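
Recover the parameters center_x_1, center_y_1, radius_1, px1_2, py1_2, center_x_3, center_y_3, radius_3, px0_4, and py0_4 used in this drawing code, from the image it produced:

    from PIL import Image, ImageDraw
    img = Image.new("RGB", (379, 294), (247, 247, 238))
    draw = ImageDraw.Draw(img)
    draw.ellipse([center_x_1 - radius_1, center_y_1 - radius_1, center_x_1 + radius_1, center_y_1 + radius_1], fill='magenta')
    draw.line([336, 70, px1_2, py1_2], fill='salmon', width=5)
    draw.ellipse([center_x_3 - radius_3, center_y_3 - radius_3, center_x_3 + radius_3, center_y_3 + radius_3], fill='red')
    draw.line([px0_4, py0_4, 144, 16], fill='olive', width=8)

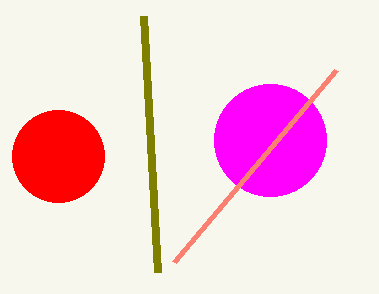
center_x_1 = 270, center_y_1 = 140, radius_1 = 56, px1_2 = 174, py1_2 = 262, center_x_3 = 58, center_y_3 = 156, radius_3 = 46, px0_4 = 158, py0_4 = 272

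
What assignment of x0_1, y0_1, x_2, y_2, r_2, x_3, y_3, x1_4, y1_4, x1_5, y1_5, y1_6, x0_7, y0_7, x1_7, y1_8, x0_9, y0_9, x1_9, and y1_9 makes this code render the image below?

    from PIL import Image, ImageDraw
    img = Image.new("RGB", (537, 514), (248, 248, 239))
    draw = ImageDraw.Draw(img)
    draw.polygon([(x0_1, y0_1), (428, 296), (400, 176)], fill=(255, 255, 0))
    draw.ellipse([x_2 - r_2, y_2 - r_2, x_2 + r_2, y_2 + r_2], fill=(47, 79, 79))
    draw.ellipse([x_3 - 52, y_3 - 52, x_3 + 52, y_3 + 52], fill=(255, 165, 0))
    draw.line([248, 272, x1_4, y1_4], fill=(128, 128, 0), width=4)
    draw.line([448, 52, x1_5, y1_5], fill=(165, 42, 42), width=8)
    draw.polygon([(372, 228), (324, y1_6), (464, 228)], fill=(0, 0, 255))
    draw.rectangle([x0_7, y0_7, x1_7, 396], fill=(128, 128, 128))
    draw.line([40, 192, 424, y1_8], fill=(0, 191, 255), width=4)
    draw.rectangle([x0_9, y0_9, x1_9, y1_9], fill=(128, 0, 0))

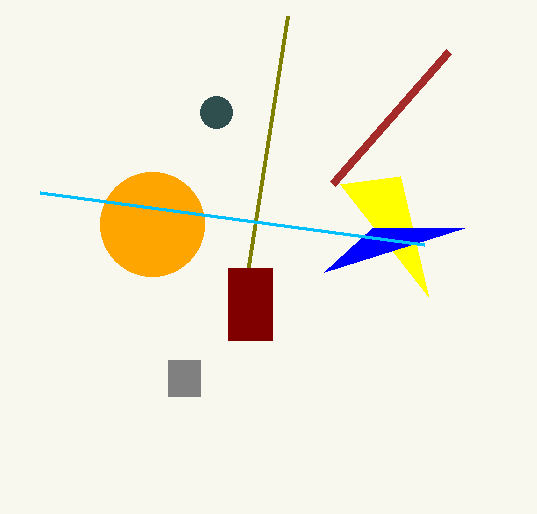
x0_1 = 340, y0_1 = 184, x_2 = 216, y_2 = 112, r_2 = 16, x_3 = 152, y_3 = 224, x1_4 = 288, y1_4 = 16, x1_5 = 332, y1_5 = 184, y1_6 = 272, x0_7 = 168, y0_7 = 360, x1_7 = 200, y1_8 = 244, x0_9 = 228, y0_9 = 268, x1_9 = 272, y1_9 = 340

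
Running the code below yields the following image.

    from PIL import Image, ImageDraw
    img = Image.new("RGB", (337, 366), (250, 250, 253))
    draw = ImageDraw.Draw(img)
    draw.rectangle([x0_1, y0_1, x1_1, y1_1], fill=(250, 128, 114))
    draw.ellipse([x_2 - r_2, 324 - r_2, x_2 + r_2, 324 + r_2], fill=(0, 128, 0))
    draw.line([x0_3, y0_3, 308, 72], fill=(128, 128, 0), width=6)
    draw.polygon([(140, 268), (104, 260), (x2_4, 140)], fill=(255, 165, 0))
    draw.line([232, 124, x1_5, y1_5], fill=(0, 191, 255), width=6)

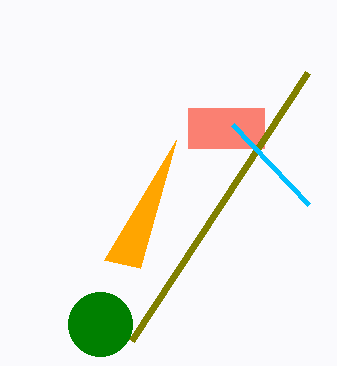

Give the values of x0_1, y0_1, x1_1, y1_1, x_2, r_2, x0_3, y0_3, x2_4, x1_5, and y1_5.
x0_1 = 188, y0_1 = 108, x1_1 = 264, y1_1 = 148, x_2 = 100, r_2 = 32, x0_3 = 132, y0_3 = 340, x2_4 = 176, x1_5 = 308, y1_5 = 204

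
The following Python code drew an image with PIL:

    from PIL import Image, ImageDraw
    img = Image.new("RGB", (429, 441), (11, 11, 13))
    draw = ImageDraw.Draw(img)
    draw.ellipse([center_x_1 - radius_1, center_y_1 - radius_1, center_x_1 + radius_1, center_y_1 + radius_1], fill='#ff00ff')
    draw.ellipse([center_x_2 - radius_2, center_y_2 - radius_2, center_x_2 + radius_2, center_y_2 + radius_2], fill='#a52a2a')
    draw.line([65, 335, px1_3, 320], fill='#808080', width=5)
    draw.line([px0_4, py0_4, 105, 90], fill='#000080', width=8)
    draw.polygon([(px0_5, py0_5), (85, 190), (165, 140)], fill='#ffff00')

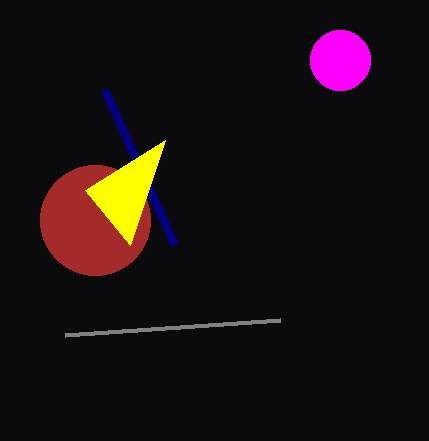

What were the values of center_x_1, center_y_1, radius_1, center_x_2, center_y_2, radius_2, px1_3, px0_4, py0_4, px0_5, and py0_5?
center_x_1 = 340, center_y_1 = 60, radius_1 = 30, center_x_2 = 95, center_y_2 = 220, radius_2 = 55, px1_3 = 280, px0_4 = 175, py0_4 = 245, px0_5 = 130, py0_5 = 245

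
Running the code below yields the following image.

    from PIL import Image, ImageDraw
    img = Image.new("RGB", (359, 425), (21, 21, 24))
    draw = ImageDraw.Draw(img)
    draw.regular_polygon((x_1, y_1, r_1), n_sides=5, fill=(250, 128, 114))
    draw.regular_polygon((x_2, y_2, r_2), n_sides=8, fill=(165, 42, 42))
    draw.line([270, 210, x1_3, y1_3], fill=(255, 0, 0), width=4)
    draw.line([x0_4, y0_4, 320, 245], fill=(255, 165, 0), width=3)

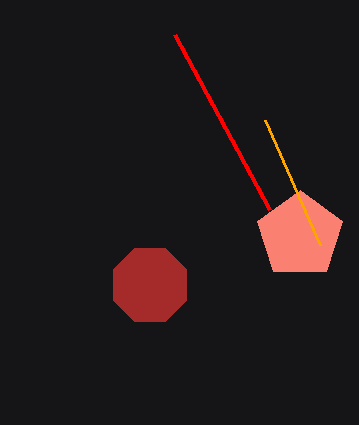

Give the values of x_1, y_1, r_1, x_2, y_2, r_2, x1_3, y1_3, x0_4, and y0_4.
x_1 = 300, y_1 = 235, r_1 = 45, x_2 = 150, y_2 = 285, r_2 = 40, x1_3 = 175, y1_3 = 35, x0_4 = 265, y0_4 = 120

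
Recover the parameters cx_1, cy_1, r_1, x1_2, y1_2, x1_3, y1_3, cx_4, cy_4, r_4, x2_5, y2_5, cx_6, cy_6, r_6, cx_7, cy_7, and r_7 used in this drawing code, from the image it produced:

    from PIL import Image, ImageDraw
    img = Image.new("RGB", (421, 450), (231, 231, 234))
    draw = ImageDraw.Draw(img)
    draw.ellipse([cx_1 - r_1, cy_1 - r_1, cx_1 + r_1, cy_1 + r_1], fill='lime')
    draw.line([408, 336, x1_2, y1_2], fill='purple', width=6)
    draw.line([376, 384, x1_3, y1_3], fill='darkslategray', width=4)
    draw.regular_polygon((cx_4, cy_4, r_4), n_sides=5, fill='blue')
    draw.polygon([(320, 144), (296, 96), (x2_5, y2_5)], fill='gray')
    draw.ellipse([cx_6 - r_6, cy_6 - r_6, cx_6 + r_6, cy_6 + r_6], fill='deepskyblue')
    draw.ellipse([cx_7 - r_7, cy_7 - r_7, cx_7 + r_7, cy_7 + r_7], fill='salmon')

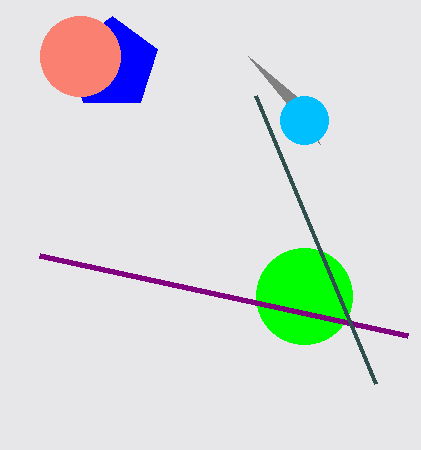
cx_1 = 304, cy_1 = 296, r_1 = 48, x1_2 = 40, y1_2 = 256, x1_3 = 256, y1_3 = 96, cx_4 = 112, cy_4 = 64, r_4 = 48, x2_5 = 248, y2_5 = 56, cx_6 = 304, cy_6 = 120, r_6 = 24, cx_7 = 80, cy_7 = 56, r_7 = 40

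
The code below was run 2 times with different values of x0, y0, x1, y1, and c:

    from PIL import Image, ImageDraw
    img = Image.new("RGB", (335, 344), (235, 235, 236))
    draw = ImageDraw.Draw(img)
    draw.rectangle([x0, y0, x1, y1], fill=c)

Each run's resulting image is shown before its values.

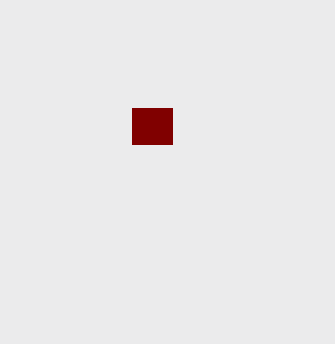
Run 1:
x0 = 132; y0 = 108; x1 = 172; y1 = 144; c = 'maroon'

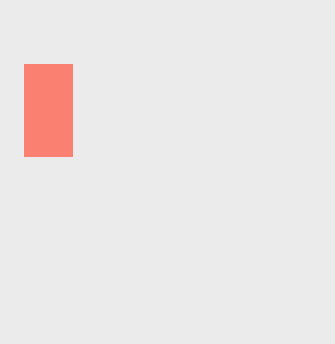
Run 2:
x0 = 24, y0 = 64, x1 = 72, y1 = 156, c = 'salmon'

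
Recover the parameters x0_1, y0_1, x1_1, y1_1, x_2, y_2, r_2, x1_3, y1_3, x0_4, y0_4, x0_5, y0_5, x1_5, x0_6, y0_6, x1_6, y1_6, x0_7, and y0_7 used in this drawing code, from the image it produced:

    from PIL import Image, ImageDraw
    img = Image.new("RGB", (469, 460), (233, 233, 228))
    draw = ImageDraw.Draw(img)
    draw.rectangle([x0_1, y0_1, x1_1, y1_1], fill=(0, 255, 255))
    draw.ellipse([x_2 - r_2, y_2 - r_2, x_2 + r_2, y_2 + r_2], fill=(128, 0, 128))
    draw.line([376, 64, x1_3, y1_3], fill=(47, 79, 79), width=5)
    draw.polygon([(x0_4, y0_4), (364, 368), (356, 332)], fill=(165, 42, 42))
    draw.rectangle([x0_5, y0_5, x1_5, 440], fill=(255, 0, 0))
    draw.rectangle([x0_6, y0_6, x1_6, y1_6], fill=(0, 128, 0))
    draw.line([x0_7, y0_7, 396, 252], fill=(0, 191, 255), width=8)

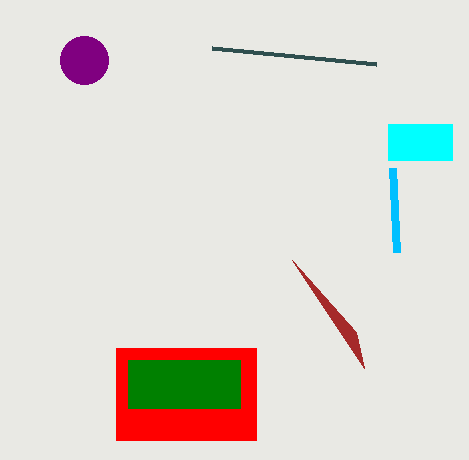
x0_1 = 388
y0_1 = 124
x1_1 = 452
y1_1 = 160
x_2 = 84
y_2 = 60
r_2 = 24
x1_3 = 212
y1_3 = 48
x0_4 = 292
y0_4 = 260
x0_5 = 116
y0_5 = 348
x1_5 = 256
x0_6 = 128
y0_6 = 360
x1_6 = 240
y1_6 = 408
x0_7 = 392
y0_7 = 168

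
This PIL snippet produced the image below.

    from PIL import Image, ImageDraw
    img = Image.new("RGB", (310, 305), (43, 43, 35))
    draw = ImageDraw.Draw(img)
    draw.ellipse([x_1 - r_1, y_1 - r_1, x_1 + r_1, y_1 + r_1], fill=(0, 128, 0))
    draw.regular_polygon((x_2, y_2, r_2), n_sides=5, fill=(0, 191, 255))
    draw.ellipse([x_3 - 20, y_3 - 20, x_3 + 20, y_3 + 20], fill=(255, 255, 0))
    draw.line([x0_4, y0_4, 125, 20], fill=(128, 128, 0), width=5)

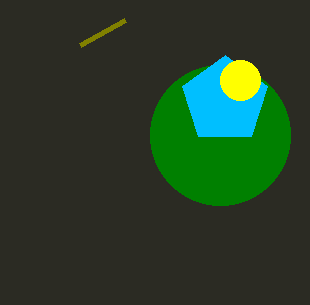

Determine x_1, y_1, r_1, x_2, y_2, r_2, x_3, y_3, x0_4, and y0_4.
x_1 = 220
y_1 = 135
r_1 = 70
x_2 = 225
y_2 = 100
r_2 = 45
x_3 = 240
y_3 = 80
x0_4 = 80
y0_4 = 45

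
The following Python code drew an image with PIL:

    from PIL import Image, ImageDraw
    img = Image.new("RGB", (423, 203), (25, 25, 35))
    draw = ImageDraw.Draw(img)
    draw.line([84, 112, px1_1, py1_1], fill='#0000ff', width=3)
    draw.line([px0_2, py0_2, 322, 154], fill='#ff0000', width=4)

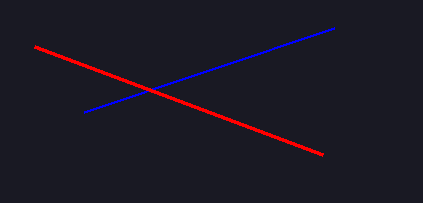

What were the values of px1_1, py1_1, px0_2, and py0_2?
px1_1 = 334; py1_1 = 28; px0_2 = 34; py0_2 = 46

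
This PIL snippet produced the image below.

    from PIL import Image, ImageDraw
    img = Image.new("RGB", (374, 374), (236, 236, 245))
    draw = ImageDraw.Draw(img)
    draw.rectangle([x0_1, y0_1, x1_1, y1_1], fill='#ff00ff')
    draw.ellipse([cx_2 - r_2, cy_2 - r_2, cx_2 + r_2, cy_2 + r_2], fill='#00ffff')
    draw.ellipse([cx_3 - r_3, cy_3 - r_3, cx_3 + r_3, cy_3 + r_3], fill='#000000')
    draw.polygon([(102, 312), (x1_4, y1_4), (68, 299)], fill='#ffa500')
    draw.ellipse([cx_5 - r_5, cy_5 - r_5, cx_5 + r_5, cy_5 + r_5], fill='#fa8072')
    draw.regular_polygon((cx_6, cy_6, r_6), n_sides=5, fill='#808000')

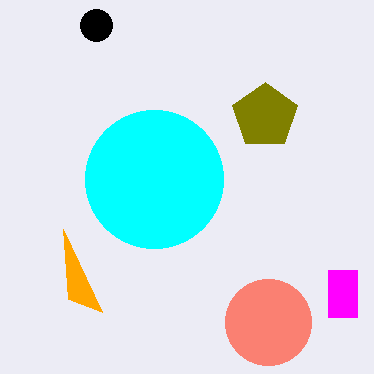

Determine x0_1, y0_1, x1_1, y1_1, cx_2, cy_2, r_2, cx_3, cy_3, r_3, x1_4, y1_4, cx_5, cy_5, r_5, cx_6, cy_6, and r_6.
x0_1 = 328; y0_1 = 270; x1_1 = 357; y1_1 = 317; cx_2 = 154; cy_2 = 179; r_2 = 69; cx_3 = 96; cy_3 = 25; r_3 = 16; x1_4 = 63; y1_4 = 229; cx_5 = 268; cy_5 = 322; r_5 = 43; cx_6 = 265; cy_6 = 116; r_6 = 34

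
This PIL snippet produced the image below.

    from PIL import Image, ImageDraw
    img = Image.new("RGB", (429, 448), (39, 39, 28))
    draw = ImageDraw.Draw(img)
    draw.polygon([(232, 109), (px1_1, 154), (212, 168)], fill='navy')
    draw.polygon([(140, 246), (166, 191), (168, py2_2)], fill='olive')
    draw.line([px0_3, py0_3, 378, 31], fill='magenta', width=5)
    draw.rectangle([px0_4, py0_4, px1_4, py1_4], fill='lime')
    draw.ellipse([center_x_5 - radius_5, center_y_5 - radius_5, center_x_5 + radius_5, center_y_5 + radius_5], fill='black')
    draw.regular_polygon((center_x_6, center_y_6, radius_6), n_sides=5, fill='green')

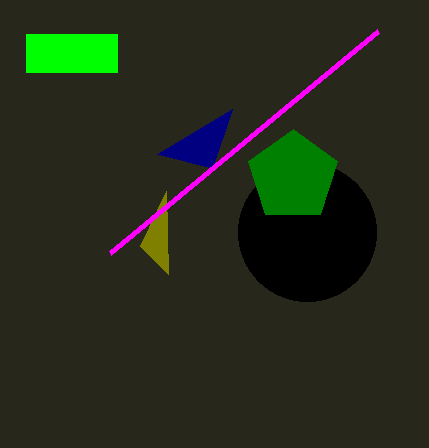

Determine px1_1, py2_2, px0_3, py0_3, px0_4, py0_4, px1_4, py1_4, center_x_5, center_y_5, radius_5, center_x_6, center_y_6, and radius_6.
px1_1 = 157
py2_2 = 274
px0_3 = 110
py0_3 = 253
px0_4 = 26
py0_4 = 34
px1_4 = 117
py1_4 = 72
center_x_5 = 307
center_y_5 = 232
radius_5 = 69
center_x_6 = 293
center_y_6 = 176
radius_6 = 47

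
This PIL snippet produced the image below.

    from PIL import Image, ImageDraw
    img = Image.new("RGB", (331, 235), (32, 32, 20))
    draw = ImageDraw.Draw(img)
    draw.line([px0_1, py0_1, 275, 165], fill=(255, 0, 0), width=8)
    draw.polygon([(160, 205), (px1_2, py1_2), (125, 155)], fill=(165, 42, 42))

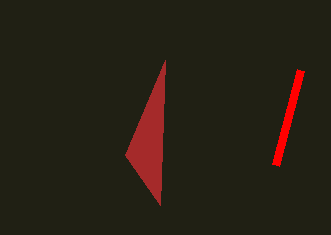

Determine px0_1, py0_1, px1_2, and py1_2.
px0_1 = 300
py0_1 = 70
px1_2 = 165
py1_2 = 60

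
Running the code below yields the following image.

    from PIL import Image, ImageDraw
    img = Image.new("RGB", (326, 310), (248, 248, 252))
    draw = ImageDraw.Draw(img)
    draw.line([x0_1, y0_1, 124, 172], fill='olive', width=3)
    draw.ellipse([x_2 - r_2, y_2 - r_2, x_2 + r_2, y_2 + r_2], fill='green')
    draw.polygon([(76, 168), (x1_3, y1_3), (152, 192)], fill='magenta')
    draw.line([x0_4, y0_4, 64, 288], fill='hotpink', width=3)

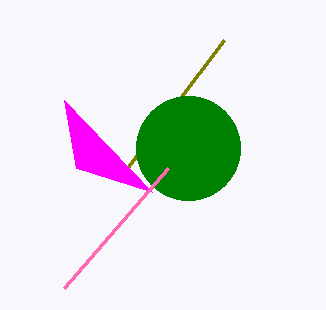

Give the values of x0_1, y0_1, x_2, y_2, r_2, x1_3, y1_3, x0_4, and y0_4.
x0_1 = 224, y0_1 = 40, x_2 = 188, y_2 = 148, r_2 = 52, x1_3 = 64, y1_3 = 100, x0_4 = 168, y0_4 = 168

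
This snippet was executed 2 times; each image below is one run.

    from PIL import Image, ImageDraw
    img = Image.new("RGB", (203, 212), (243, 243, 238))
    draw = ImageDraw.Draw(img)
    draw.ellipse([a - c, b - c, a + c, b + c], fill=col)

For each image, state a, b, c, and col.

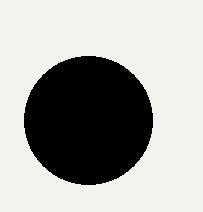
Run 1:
a = 88; b = 120; c = 64; col = 'black'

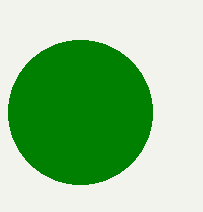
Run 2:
a = 80
b = 112
c = 72
col = 'green'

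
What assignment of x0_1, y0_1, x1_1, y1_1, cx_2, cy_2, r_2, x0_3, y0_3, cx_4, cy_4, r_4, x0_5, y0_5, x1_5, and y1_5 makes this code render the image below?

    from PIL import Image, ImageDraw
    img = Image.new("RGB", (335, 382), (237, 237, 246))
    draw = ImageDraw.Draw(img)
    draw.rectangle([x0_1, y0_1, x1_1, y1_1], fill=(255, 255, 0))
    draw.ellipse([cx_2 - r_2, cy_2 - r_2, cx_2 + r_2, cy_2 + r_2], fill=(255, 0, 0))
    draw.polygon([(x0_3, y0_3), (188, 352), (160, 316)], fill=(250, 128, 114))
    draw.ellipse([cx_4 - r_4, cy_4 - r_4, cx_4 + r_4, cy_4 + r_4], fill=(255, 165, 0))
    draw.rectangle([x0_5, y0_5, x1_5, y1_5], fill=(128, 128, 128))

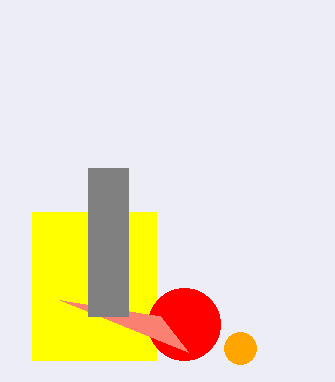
x0_1 = 32, y0_1 = 212, x1_1 = 156, y1_1 = 360, cx_2 = 184, cy_2 = 324, r_2 = 36, x0_3 = 60, y0_3 = 300, cx_4 = 240, cy_4 = 348, r_4 = 16, x0_5 = 88, y0_5 = 168, x1_5 = 128, y1_5 = 316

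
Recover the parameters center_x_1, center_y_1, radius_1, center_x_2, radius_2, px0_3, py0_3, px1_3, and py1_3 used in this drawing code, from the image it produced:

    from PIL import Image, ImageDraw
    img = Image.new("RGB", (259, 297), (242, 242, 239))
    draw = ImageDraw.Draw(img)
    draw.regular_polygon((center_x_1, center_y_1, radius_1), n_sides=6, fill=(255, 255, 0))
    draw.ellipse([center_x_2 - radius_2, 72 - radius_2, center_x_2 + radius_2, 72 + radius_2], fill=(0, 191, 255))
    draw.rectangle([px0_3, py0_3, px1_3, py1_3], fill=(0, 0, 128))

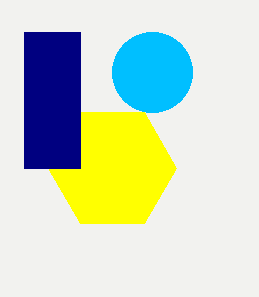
center_x_1 = 112
center_y_1 = 168
radius_1 = 64
center_x_2 = 152
radius_2 = 40
px0_3 = 24
py0_3 = 32
px1_3 = 80
py1_3 = 168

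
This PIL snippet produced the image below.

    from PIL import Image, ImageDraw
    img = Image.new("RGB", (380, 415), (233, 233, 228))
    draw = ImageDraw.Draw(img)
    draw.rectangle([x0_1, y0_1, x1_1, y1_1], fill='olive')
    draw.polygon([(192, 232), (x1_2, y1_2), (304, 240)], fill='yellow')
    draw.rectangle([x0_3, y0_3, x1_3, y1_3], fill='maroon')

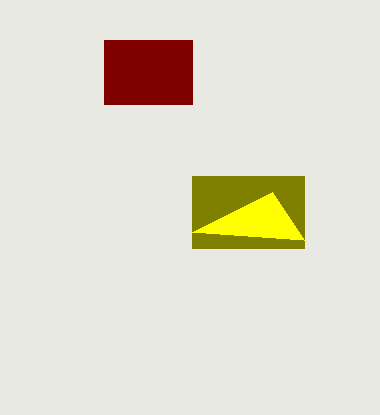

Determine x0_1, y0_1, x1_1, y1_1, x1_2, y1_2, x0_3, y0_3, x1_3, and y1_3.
x0_1 = 192
y0_1 = 176
x1_1 = 304
y1_1 = 248
x1_2 = 272
y1_2 = 192
x0_3 = 104
y0_3 = 40
x1_3 = 192
y1_3 = 104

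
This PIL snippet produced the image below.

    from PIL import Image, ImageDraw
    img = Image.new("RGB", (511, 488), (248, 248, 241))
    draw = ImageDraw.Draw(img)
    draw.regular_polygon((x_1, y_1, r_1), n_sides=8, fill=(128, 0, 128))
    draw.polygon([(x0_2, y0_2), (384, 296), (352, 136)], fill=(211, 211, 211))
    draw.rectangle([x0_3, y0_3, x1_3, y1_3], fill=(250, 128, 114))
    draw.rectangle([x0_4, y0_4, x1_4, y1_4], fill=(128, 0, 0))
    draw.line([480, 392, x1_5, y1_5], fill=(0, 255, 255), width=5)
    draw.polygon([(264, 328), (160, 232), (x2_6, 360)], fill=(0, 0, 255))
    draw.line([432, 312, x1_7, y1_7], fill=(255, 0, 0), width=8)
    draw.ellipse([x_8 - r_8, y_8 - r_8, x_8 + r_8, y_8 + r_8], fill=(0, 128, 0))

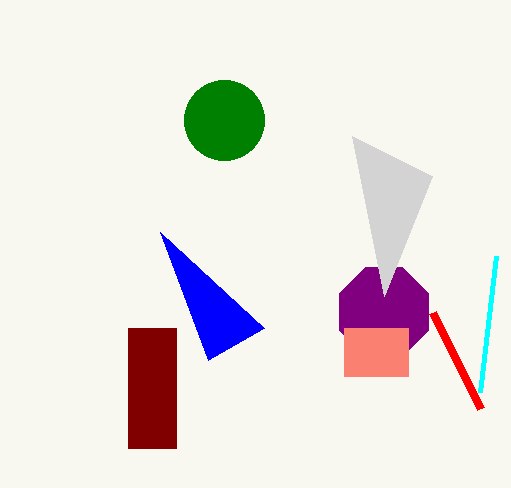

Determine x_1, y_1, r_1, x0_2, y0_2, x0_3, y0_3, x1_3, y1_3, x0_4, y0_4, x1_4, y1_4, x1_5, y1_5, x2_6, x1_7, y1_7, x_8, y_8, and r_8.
x_1 = 384, y_1 = 312, r_1 = 48, x0_2 = 432, y0_2 = 176, x0_3 = 344, y0_3 = 328, x1_3 = 408, y1_3 = 376, x0_4 = 128, y0_4 = 328, x1_4 = 176, y1_4 = 448, x1_5 = 496, y1_5 = 256, x2_6 = 208, x1_7 = 480, y1_7 = 408, x_8 = 224, y_8 = 120, r_8 = 40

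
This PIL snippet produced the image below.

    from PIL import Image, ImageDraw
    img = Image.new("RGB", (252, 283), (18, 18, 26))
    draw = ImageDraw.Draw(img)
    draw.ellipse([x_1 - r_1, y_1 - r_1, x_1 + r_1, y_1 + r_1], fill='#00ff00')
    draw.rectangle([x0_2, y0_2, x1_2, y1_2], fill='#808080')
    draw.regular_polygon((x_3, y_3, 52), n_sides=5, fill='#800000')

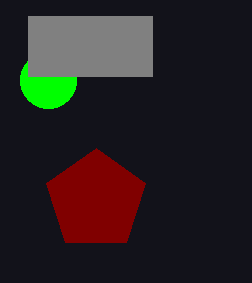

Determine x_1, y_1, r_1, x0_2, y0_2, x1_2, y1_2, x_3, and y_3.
x_1 = 48, y_1 = 80, r_1 = 28, x0_2 = 28, y0_2 = 16, x1_2 = 152, y1_2 = 76, x_3 = 96, y_3 = 200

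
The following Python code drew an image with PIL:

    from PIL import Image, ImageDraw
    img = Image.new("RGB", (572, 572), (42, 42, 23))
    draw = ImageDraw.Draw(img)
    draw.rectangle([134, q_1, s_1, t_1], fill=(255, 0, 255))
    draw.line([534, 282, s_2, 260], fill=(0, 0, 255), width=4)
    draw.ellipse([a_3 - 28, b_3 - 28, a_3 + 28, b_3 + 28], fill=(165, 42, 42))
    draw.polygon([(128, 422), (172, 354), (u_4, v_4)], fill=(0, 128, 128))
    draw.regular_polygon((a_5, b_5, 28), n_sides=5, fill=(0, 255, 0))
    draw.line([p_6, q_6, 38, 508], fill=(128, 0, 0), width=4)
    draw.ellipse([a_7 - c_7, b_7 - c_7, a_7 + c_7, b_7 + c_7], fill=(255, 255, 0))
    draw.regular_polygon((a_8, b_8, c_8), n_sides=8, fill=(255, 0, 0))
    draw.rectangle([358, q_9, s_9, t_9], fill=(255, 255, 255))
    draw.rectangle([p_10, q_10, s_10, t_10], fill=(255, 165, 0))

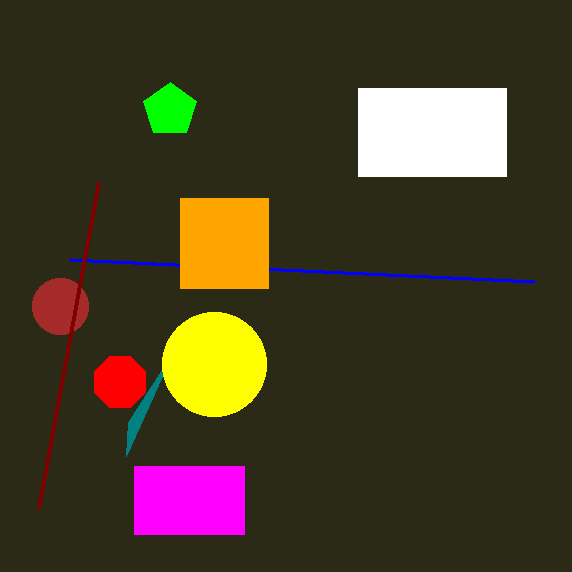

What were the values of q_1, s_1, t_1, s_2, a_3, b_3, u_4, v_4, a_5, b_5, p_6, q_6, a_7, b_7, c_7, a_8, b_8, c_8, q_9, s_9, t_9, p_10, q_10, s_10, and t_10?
q_1 = 466
s_1 = 244
t_1 = 534
s_2 = 70
a_3 = 60
b_3 = 306
u_4 = 126
v_4 = 456
a_5 = 170
b_5 = 110
p_6 = 98
q_6 = 182
a_7 = 214
b_7 = 364
c_7 = 52
a_8 = 120
b_8 = 382
c_8 = 28
q_9 = 88
s_9 = 506
t_9 = 176
p_10 = 180
q_10 = 198
s_10 = 268
t_10 = 288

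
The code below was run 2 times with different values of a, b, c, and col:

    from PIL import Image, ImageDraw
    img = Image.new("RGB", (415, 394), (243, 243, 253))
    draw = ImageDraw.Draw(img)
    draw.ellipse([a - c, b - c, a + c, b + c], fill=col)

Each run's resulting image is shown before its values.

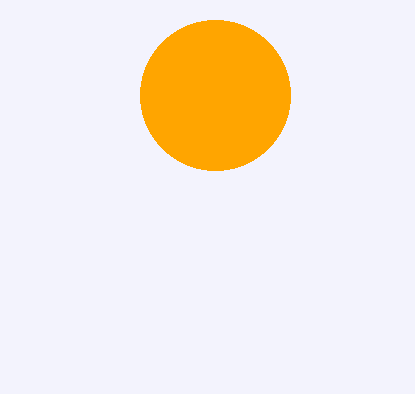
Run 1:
a = 215
b = 95
c = 75
col = 'orange'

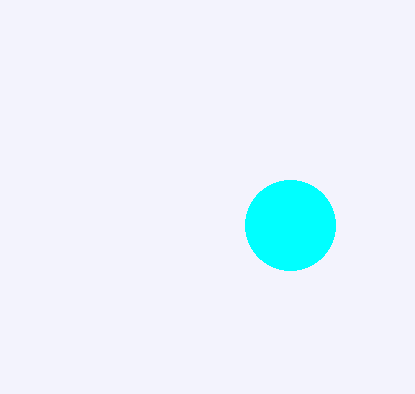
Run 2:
a = 290, b = 225, c = 45, col = 'cyan'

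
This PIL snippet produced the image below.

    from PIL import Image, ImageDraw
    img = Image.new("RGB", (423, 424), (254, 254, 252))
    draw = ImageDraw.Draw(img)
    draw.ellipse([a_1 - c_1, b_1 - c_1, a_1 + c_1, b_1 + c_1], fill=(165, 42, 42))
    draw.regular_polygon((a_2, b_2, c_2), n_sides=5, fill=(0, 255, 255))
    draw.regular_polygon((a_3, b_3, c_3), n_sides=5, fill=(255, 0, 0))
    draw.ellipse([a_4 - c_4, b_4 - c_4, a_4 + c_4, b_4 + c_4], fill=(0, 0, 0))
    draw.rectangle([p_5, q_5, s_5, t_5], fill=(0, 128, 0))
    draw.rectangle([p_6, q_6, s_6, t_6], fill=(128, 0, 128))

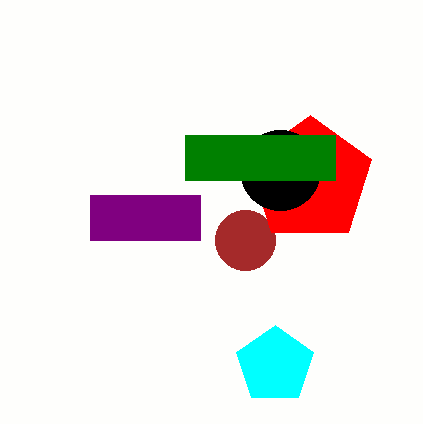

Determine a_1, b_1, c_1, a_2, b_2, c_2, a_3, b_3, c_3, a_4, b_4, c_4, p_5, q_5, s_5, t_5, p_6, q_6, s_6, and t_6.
a_1 = 245, b_1 = 240, c_1 = 30, a_2 = 275, b_2 = 365, c_2 = 40, a_3 = 310, b_3 = 180, c_3 = 65, a_4 = 280, b_4 = 170, c_4 = 40, p_5 = 185, q_5 = 135, s_5 = 335, t_5 = 180, p_6 = 90, q_6 = 195, s_6 = 200, t_6 = 240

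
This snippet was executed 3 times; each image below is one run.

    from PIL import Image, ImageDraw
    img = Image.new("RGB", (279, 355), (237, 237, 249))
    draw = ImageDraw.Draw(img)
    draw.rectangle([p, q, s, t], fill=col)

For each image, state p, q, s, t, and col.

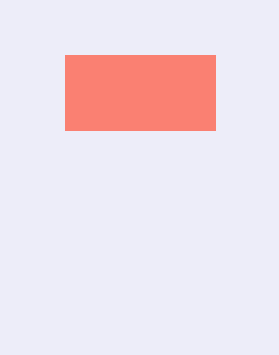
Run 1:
p = 65, q = 55, s = 215, t = 130, col = 'salmon'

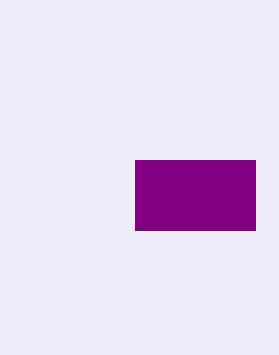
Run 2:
p = 135, q = 160, s = 255, t = 230, col = 'purple'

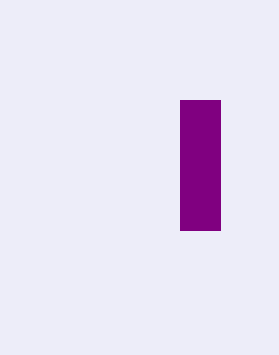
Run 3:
p = 180
q = 100
s = 220
t = 230
col = 'purple'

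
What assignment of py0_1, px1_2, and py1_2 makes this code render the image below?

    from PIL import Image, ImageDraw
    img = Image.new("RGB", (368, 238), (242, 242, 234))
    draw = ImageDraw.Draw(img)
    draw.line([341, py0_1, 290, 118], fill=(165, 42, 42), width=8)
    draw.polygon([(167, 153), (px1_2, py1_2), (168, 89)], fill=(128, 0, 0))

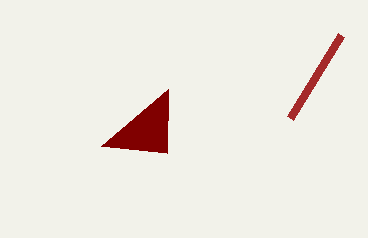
py0_1 = 35
px1_2 = 101
py1_2 = 146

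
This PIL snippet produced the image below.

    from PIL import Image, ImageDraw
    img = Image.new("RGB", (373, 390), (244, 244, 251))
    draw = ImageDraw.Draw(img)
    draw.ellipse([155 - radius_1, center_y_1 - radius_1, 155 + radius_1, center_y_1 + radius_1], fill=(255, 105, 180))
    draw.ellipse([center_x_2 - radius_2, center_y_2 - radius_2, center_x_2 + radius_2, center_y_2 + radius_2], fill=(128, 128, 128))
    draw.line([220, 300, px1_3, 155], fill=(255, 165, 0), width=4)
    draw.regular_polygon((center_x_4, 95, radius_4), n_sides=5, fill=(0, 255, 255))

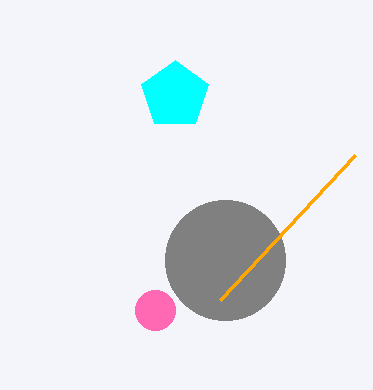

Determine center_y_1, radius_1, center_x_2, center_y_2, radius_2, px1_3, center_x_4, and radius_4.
center_y_1 = 310; radius_1 = 20; center_x_2 = 225; center_y_2 = 260; radius_2 = 60; px1_3 = 355; center_x_4 = 175; radius_4 = 35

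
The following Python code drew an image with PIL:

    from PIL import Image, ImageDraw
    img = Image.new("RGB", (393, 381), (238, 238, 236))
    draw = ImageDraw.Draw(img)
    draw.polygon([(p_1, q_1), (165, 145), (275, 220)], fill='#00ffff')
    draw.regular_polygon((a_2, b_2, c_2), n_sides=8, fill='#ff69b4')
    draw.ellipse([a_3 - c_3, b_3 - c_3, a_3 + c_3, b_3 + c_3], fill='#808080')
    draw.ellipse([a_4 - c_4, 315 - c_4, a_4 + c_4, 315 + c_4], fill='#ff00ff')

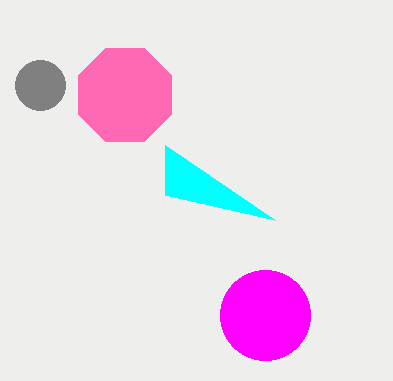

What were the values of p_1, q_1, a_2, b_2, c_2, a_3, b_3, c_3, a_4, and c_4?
p_1 = 165
q_1 = 195
a_2 = 125
b_2 = 95
c_2 = 50
a_3 = 40
b_3 = 85
c_3 = 25
a_4 = 265
c_4 = 45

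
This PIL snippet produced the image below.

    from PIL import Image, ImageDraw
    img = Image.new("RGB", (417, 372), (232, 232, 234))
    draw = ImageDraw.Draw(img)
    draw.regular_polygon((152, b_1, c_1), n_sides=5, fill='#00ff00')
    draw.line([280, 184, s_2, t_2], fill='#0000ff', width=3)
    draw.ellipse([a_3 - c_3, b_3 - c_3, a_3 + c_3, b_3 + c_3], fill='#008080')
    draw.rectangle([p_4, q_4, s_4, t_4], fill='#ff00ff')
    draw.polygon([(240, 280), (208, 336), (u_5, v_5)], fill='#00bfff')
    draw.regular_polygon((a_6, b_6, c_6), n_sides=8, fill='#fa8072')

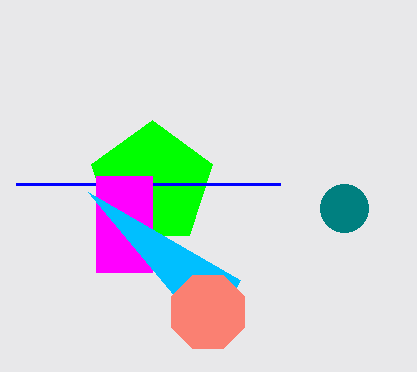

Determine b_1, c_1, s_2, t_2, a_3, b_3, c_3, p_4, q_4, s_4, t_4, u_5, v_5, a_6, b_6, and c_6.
b_1 = 184, c_1 = 64, s_2 = 16, t_2 = 184, a_3 = 344, b_3 = 208, c_3 = 24, p_4 = 96, q_4 = 176, s_4 = 152, t_4 = 272, u_5 = 88, v_5 = 192, a_6 = 208, b_6 = 312, c_6 = 40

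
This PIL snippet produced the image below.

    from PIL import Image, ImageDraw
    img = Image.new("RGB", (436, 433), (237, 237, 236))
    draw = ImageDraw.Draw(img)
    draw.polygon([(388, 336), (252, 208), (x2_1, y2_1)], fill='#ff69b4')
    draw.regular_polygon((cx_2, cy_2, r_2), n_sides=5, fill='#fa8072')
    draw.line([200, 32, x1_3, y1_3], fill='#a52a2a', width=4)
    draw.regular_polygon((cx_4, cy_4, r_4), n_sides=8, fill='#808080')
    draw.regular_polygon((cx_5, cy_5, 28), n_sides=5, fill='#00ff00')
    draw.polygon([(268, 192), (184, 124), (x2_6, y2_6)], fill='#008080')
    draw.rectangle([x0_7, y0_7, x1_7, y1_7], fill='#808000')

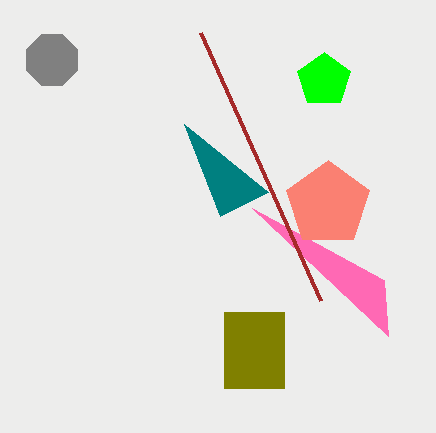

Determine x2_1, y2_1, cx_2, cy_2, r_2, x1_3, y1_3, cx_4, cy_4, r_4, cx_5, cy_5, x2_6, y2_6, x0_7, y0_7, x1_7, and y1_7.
x2_1 = 384, y2_1 = 280, cx_2 = 328, cy_2 = 204, r_2 = 44, x1_3 = 320, y1_3 = 300, cx_4 = 52, cy_4 = 60, r_4 = 28, cx_5 = 324, cy_5 = 80, x2_6 = 220, y2_6 = 216, x0_7 = 224, y0_7 = 312, x1_7 = 284, y1_7 = 388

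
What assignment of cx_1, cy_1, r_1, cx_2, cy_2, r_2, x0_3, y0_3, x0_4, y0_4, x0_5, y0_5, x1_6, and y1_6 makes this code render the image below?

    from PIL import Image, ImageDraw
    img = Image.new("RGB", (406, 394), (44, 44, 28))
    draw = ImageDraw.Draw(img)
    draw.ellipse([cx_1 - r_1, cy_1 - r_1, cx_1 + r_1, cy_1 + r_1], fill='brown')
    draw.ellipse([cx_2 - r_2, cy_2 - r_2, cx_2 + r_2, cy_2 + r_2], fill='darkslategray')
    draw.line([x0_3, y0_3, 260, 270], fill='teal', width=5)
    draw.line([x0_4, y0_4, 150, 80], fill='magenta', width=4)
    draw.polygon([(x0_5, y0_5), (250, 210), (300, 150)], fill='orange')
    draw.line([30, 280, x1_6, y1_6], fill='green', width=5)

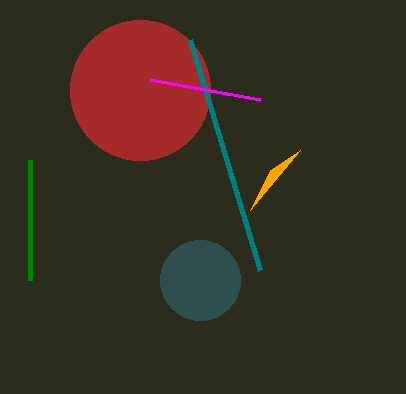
cx_1 = 140, cy_1 = 90, r_1 = 70, cx_2 = 200, cy_2 = 280, r_2 = 40, x0_3 = 190, y0_3 = 40, x0_4 = 260, y0_4 = 100, x0_5 = 270, y0_5 = 170, x1_6 = 30, y1_6 = 160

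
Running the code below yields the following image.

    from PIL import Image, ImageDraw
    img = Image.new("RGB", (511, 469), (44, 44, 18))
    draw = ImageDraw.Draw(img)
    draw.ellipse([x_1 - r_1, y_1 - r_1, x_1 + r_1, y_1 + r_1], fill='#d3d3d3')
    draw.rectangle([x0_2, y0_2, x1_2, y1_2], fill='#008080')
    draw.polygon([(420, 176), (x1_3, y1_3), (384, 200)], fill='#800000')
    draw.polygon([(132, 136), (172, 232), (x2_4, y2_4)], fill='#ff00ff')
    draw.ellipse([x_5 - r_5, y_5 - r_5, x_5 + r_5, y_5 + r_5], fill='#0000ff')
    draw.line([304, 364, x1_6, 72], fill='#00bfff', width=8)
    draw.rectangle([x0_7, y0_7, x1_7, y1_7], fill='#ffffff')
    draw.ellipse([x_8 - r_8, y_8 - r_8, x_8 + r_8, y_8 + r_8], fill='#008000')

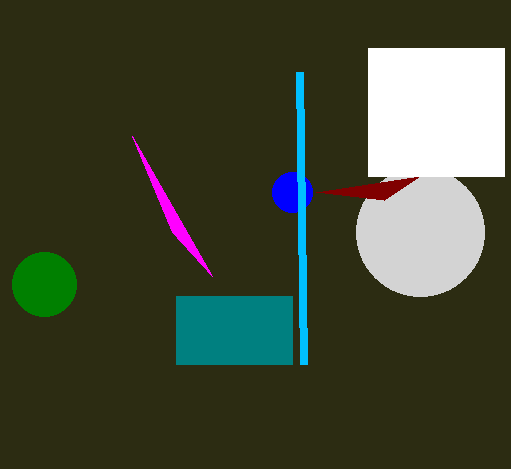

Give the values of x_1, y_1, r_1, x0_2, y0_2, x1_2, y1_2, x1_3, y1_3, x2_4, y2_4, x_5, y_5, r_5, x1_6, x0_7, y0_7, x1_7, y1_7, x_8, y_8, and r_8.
x_1 = 420; y_1 = 232; r_1 = 64; x0_2 = 176; y0_2 = 296; x1_2 = 292; y1_2 = 364; x1_3 = 316; y1_3 = 192; x2_4 = 212; y2_4 = 276; x_5 = 292; y_5 = 192; r_5 = 20; x1_6 = 300; x0_7 = 368; y0_7 = 48; x1_7 = 504; y1_7 = 176; x_8 = 44; y_8 = 284; r_8 = 32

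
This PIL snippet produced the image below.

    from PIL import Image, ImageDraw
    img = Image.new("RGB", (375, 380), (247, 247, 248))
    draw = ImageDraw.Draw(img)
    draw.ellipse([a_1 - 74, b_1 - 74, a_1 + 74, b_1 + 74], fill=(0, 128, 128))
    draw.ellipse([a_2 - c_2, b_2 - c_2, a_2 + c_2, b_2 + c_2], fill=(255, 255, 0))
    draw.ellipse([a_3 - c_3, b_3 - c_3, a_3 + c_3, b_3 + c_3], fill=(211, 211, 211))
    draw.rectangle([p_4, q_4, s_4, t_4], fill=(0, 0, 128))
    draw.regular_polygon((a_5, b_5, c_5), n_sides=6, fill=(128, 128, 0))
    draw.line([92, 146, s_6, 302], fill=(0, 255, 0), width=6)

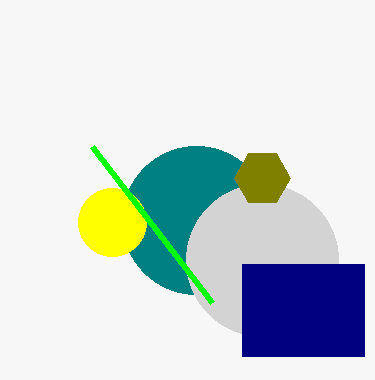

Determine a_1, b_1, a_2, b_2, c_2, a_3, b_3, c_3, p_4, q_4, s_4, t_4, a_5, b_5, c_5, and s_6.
a_1 = 196
b_1 = 220
a_2 = 112
b_2 = 222
c_2 = 34
a_3 = 262
b_3 = 260
c_3 = 76
p_4 = 242
q_4 = 264
s_4 = 364
t_4 = 356
a_5 = 262
b_5 = 178
c_5 = 28
s_6 = 212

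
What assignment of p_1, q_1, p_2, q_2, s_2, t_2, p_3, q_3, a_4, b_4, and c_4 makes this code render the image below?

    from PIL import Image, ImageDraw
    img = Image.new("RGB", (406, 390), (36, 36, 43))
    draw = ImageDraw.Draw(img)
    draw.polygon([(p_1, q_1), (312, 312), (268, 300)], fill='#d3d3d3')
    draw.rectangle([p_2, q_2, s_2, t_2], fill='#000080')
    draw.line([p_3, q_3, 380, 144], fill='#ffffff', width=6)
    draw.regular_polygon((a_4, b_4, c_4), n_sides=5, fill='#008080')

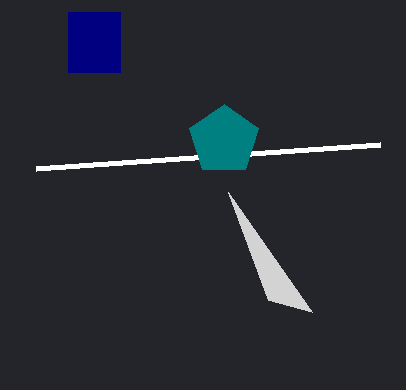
p_1 = 228; q_1 = 192; p_2 = 68; q_2 = 12; s_2 = 120; t_2 = 72; p_3 = 36; q_3 = 168; a_4 = 224; b_4 = 140; c_4 = 36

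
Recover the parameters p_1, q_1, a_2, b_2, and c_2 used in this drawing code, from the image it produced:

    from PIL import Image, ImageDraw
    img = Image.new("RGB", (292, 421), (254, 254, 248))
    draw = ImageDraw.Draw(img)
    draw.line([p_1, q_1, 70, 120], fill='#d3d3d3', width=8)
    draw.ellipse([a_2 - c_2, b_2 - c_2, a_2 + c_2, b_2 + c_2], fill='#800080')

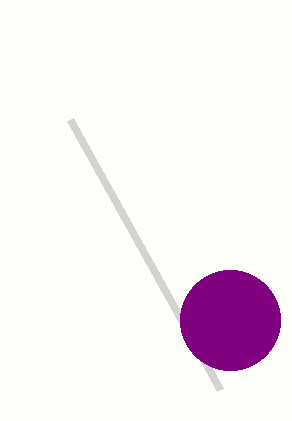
p_1 = 220
q_1 = 390
a_2 = 230
b_2 = 320
c_2 = 50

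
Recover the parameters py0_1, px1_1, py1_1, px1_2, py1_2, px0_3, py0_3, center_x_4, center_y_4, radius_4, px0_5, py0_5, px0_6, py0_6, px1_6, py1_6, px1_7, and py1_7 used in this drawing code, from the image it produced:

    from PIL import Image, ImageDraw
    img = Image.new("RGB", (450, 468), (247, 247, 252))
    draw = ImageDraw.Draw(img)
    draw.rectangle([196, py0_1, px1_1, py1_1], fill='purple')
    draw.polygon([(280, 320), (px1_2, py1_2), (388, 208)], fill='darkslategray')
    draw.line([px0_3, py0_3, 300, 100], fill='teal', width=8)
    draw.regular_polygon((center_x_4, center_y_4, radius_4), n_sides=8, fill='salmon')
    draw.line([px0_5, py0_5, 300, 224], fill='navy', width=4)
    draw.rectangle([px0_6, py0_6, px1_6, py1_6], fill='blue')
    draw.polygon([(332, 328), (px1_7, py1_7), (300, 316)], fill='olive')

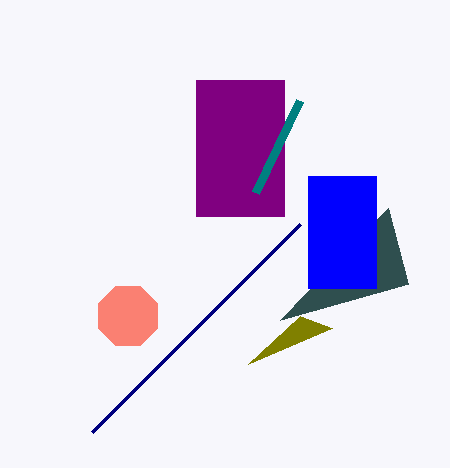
py0_1 = 80, px1_1 = 284, py1_1 = 216, px1_2 = 408, py1_2 = 284, px0_3 = 256, py0_3 = 192, center_x_4 = 128, center_y_4 = 316, radius_4 = 32, px0_5 = 92, py0_5 = 432, px0_6 = 308, py0_6 = 176, px1_6 = 376, py1_6 = 288, px1_7 = 248, py1_7 = 364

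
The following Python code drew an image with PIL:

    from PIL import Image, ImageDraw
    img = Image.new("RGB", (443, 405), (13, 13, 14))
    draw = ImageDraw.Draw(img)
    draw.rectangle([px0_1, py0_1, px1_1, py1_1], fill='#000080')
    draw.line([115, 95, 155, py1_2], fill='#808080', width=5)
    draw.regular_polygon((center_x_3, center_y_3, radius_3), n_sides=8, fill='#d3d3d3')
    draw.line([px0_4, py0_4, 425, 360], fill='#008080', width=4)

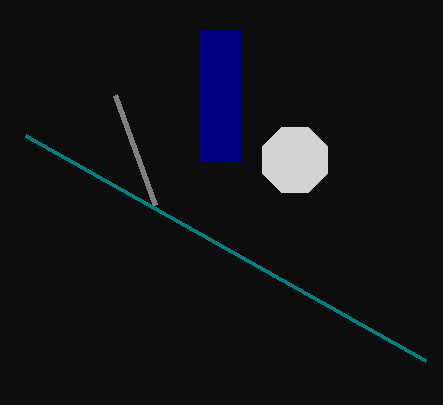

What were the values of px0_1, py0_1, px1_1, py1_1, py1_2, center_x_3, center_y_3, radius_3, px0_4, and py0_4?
px0_1 = 200, py0_1 = 30, px1_1 = 240, py1_1 = 160, py1_2 = 205, center_x_3 = 295, center_y_3 = 160, radius_3 = 35, px0_4 = 25, py0_4 = 135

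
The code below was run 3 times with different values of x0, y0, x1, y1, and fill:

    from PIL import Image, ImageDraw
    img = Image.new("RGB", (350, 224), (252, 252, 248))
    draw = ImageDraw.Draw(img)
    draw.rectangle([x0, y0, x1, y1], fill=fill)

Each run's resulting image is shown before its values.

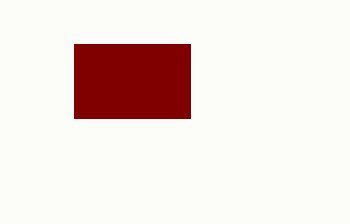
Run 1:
x0 = 74, y0 = 44, x1 = 190, y1 = 118, fill = 'maroon'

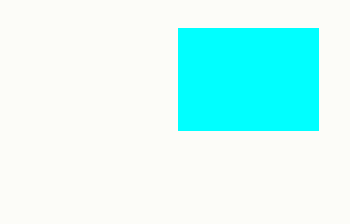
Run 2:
x0 = 178; y0 = 28; x1 = 318; y1 = 130; fill = 'cyan'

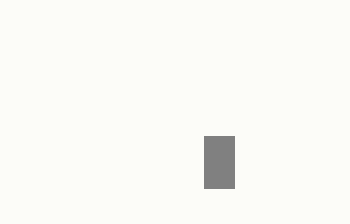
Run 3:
x0 = 204; y0 = 136; x1 = 234; y1 = 188; fill = 'gray'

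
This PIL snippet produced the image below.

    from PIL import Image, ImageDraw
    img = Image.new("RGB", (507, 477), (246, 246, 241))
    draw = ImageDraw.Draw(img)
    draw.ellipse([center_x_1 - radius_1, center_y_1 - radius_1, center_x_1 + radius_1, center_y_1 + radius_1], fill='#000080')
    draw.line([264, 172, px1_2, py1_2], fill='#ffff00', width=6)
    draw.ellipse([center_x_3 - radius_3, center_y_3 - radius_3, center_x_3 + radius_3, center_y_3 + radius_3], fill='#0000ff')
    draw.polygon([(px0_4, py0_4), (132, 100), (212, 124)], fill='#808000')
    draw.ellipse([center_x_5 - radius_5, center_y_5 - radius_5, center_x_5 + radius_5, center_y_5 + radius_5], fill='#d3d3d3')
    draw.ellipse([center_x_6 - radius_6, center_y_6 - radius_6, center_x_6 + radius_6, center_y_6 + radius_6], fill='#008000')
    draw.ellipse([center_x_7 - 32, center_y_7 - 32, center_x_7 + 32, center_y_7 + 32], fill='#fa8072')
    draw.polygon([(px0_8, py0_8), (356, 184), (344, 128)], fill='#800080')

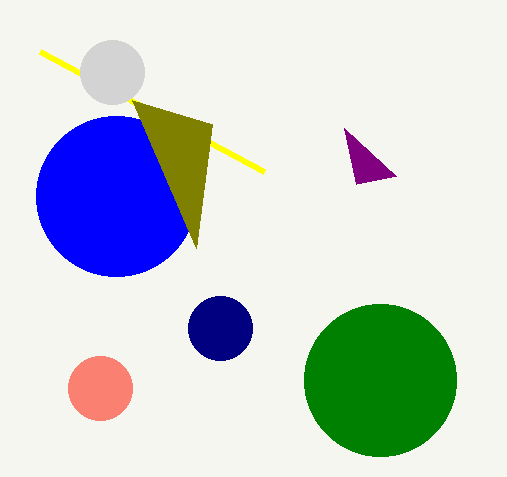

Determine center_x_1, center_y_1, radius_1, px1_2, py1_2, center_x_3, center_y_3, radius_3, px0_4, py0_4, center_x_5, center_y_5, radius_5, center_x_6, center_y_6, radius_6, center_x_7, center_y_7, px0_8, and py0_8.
center_x_1 = 220, center_y_1 = 328, radius_1 = 32, px1_2 = 40, py1_2 = 52, center_x_3 = 116, center_y_3 = 196, radius_3 = 80, px0_4 = 196, py0_4 = 248, center_x_5 = 112, center_y_5 = 72, radius_5 = 32, center_x_6 = 380, center_y_6 = 380, radius_6 = 76, center_x_7 = 100, center_y_7 = 388, px0_8 = 396, py0_8 = 176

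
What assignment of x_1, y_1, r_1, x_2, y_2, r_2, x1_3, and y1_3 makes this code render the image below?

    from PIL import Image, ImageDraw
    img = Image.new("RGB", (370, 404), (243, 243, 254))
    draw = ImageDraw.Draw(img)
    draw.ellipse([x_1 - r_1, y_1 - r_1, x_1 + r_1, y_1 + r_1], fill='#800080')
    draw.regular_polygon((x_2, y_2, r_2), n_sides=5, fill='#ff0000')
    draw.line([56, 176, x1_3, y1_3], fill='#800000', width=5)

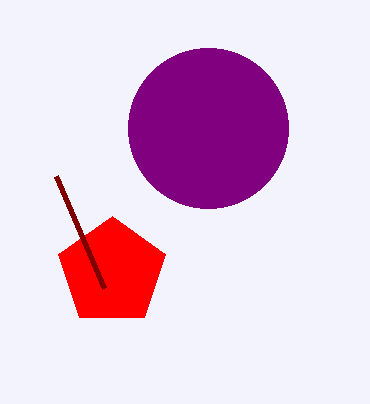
x_1 = 208; y_1 = 128; r_1 = 80; x_2 = 112; y_2 = 272; r_2 = 56; x1_3 = 104; y1_3 = 288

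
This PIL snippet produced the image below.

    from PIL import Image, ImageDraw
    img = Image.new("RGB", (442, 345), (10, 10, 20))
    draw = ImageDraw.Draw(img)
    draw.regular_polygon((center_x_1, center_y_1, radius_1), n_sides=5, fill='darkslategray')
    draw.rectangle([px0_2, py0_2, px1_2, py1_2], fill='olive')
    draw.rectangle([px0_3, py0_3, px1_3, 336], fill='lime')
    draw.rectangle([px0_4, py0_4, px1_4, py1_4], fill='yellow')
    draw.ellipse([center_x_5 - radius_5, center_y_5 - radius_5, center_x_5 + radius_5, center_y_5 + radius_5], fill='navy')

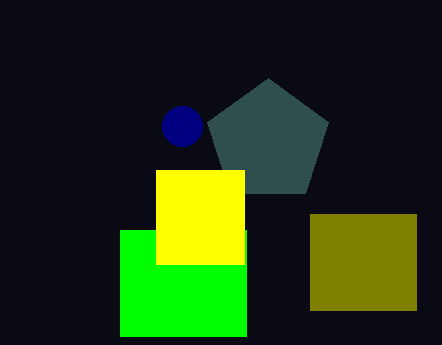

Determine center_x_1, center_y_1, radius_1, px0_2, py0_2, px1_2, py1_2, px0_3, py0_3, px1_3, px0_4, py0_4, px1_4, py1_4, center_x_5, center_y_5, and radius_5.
center_x_1 = 268
center_y_1 = 142
radius_1 = 64
px0_2 = 310
py0_2 = 214
px1_2 = 416
py1_2 = 310
px0_3 = 120
py0_3 = 230
px1_3 = 246
px0_4 = 156
py0_4 = 170
px1_4 = 244
py1_4 = 264
center_x_5 = 182
center_y_5 = 126
radius_5 = 20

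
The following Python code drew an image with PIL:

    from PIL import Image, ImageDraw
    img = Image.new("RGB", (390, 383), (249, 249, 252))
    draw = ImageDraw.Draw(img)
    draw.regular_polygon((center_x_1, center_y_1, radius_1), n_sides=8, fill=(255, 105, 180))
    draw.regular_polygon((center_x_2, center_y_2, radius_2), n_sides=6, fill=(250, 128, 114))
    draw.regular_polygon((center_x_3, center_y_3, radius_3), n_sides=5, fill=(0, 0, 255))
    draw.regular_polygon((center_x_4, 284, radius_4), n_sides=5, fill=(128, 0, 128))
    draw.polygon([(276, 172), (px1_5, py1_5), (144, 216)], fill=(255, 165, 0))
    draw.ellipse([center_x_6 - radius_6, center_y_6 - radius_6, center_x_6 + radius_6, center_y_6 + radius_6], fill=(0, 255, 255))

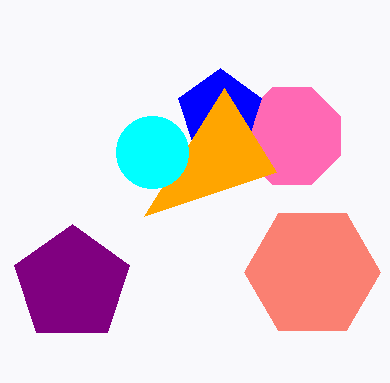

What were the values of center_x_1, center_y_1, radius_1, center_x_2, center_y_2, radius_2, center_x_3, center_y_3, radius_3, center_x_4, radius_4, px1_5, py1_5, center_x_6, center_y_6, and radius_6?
center_x_1 = 292
center_y_1 = 136
radius_1 = 52
center_x_2 = 312
center_y_2 = 272
radius_2 = 68
center_x_3 = 220
center_y_3 = 112
radius_3 = 44
center_x_4 = 72
radius_4 = 60
px1_5 = 224
py1_5 = 88
center_x_6 = 152
center_y_6 = 152
radius_6 = 36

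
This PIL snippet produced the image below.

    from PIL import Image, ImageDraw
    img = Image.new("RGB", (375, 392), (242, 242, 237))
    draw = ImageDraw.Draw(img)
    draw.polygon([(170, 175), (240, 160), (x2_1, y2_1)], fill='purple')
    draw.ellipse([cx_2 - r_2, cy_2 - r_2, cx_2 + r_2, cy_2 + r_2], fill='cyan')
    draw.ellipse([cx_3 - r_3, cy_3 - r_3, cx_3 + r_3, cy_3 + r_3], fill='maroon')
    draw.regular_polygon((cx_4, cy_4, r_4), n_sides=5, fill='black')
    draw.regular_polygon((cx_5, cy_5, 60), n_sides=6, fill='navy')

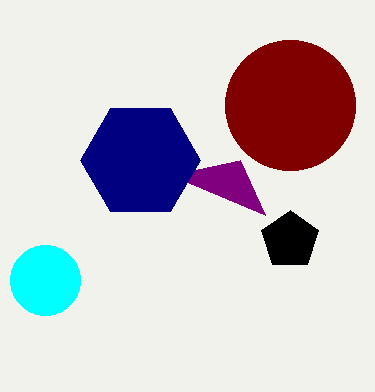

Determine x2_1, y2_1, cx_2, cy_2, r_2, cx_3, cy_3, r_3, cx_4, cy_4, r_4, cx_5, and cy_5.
x2_1 = 265
y2_1 = 215
cx_2 = 45
cy_2 = 280
r_2 = 35
cx_3 = 290
cy_3 = 105
r_3 = 65
cx_4 = 290
cy_4 = 240
r_4 = 30
cx_5 = 140
cy_5 = 160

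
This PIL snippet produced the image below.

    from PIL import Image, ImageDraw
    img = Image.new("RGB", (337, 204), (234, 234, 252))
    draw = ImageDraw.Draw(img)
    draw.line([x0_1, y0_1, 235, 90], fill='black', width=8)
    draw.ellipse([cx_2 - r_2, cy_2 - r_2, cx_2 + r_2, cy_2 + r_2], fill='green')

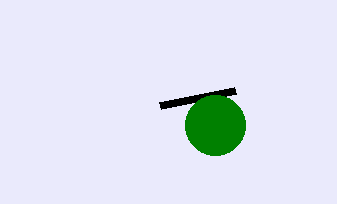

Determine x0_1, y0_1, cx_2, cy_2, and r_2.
x0_1 = 160; y0_1 = 105; cx_2 = 215; cy_2 = 125; r_2 = 30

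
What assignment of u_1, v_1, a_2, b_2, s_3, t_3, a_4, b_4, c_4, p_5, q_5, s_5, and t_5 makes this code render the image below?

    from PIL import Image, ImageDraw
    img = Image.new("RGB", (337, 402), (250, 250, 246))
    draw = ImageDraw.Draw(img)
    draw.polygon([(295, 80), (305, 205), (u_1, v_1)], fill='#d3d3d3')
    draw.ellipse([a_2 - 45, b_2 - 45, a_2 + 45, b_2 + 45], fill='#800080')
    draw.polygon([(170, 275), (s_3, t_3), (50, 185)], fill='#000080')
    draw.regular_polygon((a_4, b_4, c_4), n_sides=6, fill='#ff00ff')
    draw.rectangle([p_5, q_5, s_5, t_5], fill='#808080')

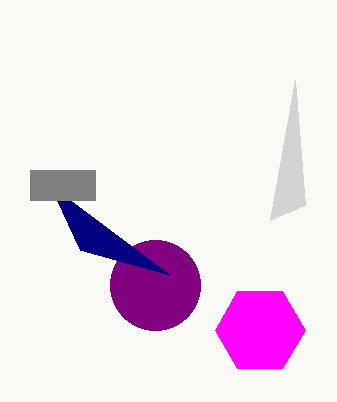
u_1 = 270, v_1 = 220, a_2 = 155, b_2 = 285, s_3 = 80, t_3 = 250, a_4 = 260, b_4 = 330, c_4 = 45, p_5 = 30, q_5 = 170, s_5 = 95, t_5 = 200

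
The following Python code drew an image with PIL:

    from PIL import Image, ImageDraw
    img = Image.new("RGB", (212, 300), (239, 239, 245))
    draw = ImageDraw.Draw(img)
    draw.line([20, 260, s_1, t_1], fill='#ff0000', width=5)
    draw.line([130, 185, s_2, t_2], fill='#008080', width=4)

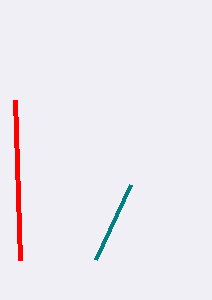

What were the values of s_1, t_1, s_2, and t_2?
s_1 = 15
t_1 = 100
s_2 = 95
t_2 = 260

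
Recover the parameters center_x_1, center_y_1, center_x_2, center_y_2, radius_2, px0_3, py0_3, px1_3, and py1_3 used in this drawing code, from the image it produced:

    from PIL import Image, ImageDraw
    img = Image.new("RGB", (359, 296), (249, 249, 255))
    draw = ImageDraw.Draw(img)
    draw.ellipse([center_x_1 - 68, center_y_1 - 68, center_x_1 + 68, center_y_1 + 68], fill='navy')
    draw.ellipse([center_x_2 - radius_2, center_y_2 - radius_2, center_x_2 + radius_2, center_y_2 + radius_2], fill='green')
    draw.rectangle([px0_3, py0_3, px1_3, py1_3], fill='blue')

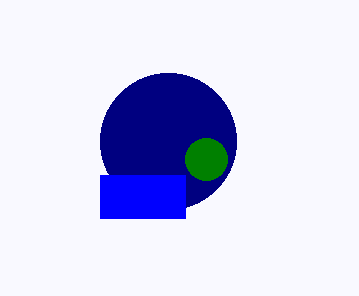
center_x_1 = 168, center_y_1 = 141, center_x_2 = 206, center_y_2 = 159, radius_2 = 21, px0_3 = 100, py0_3 = 175, px1_3 = 185, py1_3 = 218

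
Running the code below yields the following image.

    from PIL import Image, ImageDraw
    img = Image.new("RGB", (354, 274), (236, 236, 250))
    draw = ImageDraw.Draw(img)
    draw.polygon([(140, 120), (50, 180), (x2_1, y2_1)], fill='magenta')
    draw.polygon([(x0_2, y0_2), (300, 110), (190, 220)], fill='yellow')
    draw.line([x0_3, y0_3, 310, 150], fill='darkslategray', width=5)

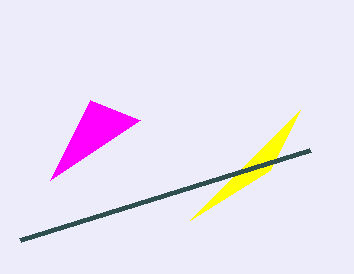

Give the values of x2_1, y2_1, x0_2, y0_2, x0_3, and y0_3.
x2_1 = 90, y2_1 = 100, x0_2 = 270, y0_2 = 170, x0_3 = 20, y0_3 = 240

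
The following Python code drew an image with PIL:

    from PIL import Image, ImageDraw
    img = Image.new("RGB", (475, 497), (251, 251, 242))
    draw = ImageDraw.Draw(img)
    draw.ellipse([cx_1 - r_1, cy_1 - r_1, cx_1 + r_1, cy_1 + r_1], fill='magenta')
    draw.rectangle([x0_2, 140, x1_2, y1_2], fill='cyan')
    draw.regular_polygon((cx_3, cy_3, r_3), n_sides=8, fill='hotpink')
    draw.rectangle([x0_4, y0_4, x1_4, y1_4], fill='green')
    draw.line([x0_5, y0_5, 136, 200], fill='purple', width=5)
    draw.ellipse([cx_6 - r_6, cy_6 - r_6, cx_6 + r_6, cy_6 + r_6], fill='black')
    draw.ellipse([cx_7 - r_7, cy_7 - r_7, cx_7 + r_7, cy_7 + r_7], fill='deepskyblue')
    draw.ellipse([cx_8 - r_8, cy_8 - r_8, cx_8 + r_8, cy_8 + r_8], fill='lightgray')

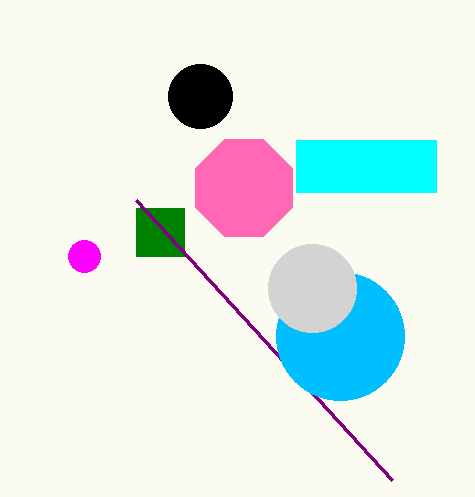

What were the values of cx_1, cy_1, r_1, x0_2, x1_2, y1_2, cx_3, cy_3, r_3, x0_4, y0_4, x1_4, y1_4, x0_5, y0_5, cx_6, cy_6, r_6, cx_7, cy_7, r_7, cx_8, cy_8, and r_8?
cx_1 = 84
cy_1 = 256
r_1 = 16
x0_2 = 296
x1_2 = 436
y1_2 = 192
cx_3 = 244
cy_3 = 188
r_3 = 52
x0_4 = 136
y0_4 = 208
x1_4 = 184
y1_4 = 256
x0_5 = 392
y0_5 = 480
cx_6 = 200
cy_6 = 96
r_6 = 32
cx_7 = 340
cy_7 = 336
r_7 = 64
cx_8 = 312
cy_8 = 288
r_8 = 44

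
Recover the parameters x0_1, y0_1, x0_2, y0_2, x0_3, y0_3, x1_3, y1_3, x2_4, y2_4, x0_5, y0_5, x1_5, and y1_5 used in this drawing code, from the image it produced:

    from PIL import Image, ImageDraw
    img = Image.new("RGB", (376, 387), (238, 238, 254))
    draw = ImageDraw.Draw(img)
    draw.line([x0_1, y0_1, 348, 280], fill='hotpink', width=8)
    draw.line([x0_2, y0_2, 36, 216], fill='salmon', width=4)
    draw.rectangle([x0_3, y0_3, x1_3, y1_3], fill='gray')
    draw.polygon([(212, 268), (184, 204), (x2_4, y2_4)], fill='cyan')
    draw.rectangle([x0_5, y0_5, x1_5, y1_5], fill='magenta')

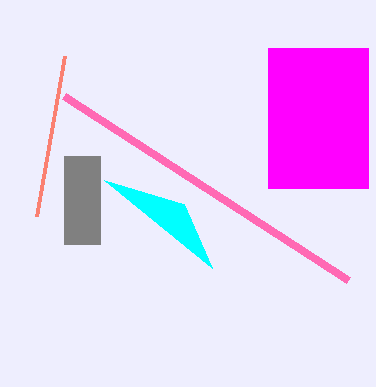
x0_1 = 64
y0_1 = 96
x0_2 = 64
y0_2 = 56
x0_3 = 64
y0_3 = 156
x1_3 = 100
y1_3 = 244
x2_4 = 104
y2_4 = 180
x0_5 = 268
y0_5 = 48
x1_5 = 368
y1_5 = 188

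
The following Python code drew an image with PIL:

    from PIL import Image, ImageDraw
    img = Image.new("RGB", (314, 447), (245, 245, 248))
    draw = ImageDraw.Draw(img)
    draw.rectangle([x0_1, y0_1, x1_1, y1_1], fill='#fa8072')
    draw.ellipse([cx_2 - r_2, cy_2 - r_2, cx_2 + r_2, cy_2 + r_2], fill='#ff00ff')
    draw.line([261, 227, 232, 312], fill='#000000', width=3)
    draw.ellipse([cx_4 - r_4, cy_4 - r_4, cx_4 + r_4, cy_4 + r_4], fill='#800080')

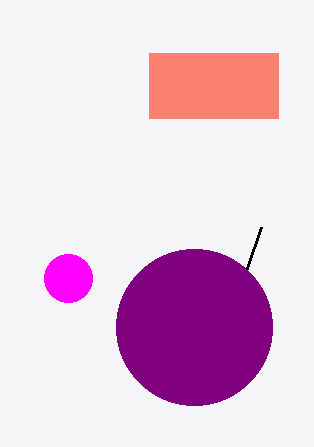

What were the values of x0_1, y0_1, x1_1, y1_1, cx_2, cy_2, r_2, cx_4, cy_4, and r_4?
x0_1 = 149, y0_1 = 53, x1_1 = 278, y1_1 = 118, cx_2 = 68, cy_2 = 278, r_2 = 24, cx_4 = 194, cy_4 = 327, r_4 = 78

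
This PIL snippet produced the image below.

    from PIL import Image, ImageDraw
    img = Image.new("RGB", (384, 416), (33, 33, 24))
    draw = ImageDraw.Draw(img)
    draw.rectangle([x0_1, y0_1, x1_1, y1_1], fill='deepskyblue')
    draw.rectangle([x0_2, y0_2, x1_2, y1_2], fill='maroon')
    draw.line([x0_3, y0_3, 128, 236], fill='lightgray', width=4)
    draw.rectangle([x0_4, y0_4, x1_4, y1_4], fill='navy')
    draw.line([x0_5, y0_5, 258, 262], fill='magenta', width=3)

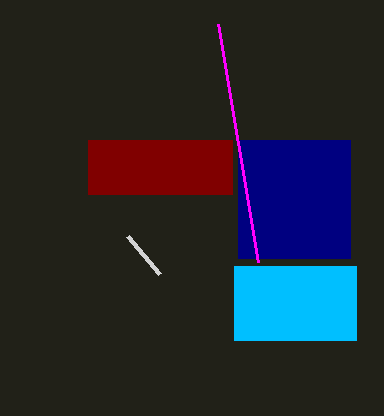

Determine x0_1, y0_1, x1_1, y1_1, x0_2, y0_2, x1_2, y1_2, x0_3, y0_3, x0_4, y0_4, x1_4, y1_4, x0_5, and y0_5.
x0_1 = 234; y0_1 = 266; x1_1 = 356; y1_1 = 340; x0_2 = 88; y0_2 = 140; x1_2 = 232; y1_2 = 194; x0_3 = 160; y0_3 = 274; x0_4 = 238; y0_4 = 140; x1_4 = 350; y1_4 = 258; x0_5 = 218; y0_5 = 24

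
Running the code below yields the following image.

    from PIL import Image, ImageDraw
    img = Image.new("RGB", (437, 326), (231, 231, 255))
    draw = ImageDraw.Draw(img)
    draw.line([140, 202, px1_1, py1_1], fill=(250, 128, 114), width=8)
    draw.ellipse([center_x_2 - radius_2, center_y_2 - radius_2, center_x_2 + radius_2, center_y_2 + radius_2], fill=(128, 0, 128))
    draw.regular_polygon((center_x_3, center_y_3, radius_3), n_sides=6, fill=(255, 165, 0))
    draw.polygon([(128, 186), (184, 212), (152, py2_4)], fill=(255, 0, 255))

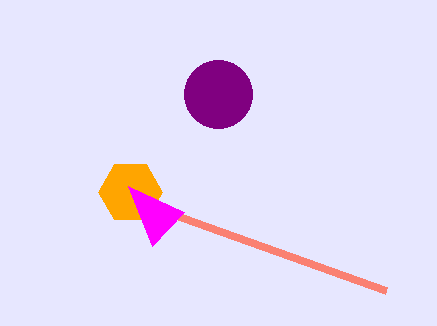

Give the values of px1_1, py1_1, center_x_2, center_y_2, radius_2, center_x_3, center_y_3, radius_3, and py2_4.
px1_1 = 386, py1_1 = 290, center_x_2 = 218, center_y_2 = 94, radius_2 = 34, center_x_3 = 130, center_y_3 = 192, radius_3 = 32, py2_4 = 246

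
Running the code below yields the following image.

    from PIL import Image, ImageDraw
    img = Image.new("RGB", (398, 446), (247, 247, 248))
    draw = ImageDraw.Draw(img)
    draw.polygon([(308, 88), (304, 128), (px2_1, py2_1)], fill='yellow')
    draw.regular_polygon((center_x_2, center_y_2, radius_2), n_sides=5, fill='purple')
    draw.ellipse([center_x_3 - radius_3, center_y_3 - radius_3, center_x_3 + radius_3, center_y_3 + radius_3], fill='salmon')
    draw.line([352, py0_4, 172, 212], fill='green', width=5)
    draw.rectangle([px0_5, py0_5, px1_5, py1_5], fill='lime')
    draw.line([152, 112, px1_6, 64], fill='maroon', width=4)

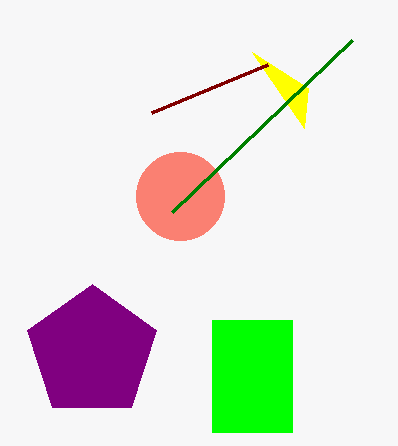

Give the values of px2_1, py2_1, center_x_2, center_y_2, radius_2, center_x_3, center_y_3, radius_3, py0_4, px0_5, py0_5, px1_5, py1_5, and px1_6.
px2_1 = 252; py2_1 = 52; center_x_2 = 92; center_y_2 = 352; radius_2 = 68; center_x_3 = 180; center_y_3 = 196; radius_3 = 44; py0_4 = 40; px0_5 = 212; py0_5 = 320; px1_5 = 292; py1_5 = 432; px1_6 = 268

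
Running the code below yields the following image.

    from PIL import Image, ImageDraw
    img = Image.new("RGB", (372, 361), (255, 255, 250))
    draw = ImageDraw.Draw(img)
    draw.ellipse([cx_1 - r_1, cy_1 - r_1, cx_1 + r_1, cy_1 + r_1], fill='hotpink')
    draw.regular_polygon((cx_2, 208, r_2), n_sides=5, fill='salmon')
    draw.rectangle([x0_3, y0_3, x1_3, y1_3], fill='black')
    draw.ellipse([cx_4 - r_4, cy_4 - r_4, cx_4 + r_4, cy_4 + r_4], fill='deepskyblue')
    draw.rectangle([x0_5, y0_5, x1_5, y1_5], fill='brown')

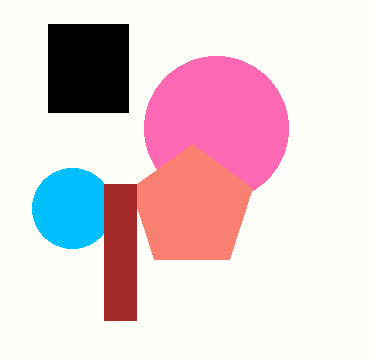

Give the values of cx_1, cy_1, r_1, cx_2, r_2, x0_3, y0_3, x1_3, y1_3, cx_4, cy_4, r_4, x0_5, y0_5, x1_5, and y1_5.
cx_1 = 216, cy_1 = 128, r_1 = 72, cx_2 = 192, r_2 = 64, x0_3 = 48, y0_3 = 24, x1_3 = 128, y1_3 = 112, cx_4 = 72, cy_4 = 208, r_4 = 40, x0_5 = 104, y0_5 = 184, x1_5 = 136, y1_5 = 320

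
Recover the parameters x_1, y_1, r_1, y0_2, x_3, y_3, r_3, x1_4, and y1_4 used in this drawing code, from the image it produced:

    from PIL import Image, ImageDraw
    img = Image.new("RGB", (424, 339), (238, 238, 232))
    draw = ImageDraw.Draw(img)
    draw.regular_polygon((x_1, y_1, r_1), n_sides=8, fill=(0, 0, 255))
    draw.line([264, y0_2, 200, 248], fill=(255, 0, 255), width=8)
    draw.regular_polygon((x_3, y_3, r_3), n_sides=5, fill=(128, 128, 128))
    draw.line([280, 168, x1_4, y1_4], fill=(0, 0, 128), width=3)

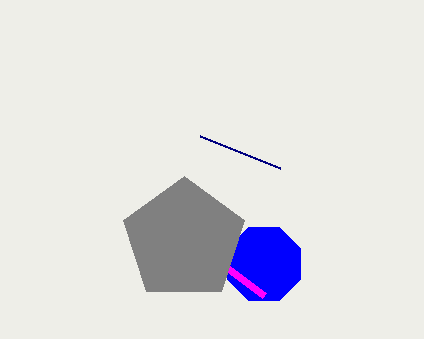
x_1 = 264, y_1 = 264, r_1 = 40, y0_2 = 296, x_3 = 184, y_3 = 240, r_3 = 64, x1_4 = 200, y1_4 = 136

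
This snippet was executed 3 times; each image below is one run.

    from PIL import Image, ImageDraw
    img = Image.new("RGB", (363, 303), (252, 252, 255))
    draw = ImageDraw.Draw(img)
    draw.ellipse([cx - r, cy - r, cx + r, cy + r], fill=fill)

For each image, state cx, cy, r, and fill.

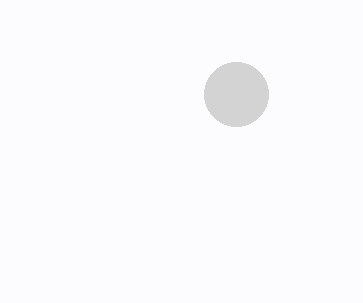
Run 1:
cx = 236
cy = 94
r = 32
fill = 'lightgray'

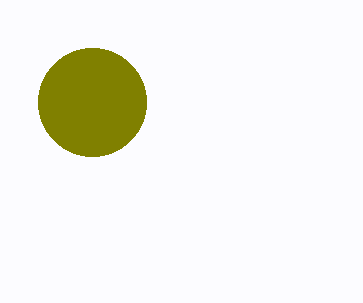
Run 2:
cx = 92; cy = 102; r = 54; fill = 'olive'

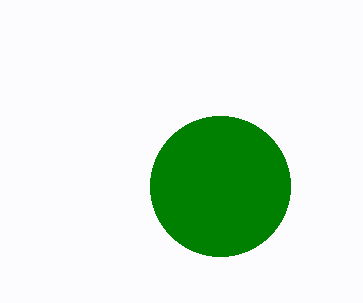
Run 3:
cx = 220, cy = 186, r = 70, fill = 'green'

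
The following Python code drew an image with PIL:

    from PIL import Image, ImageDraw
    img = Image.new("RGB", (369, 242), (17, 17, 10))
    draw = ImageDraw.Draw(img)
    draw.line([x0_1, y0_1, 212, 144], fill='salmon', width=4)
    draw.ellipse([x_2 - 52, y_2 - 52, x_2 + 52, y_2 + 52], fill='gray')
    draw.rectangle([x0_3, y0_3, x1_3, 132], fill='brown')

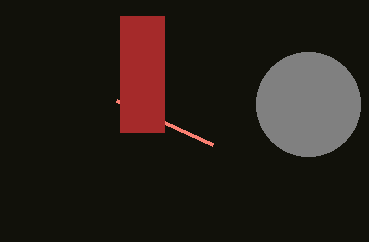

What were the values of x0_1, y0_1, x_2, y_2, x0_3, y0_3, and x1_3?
x0_1 = 116
y0_1 = 100
x_2 = 308
y_2 = 104
x0_3 = 120
y0_3 = 16
x1_3 = 164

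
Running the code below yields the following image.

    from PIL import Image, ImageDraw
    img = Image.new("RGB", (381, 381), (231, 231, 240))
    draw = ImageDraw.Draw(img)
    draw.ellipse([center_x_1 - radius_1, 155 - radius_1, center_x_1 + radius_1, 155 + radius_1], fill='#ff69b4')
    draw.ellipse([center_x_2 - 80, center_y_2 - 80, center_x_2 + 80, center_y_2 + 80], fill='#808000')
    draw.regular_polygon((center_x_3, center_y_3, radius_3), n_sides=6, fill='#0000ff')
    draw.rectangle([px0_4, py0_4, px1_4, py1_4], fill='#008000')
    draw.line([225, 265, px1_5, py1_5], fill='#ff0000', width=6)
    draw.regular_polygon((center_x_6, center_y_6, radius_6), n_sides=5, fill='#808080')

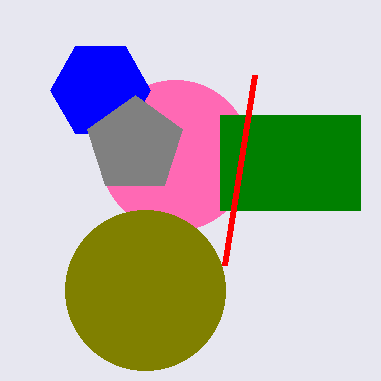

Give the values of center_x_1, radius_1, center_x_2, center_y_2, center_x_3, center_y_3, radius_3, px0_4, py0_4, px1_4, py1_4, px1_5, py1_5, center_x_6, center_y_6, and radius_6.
center_x_1 = 175, radius_1 = 75, center_x_2 = 145, center_y_2 = 290, center_x_3 = 100, center_y_3 = 90, radius_3 = 50, px0_4 = 220, py0_4 = 115, px1_4 = 360, py1_4 = 210, px1_5 = 255, py1_5 = 75, center_x_6 = 135, center_y_6 = 145, radius_6 = 50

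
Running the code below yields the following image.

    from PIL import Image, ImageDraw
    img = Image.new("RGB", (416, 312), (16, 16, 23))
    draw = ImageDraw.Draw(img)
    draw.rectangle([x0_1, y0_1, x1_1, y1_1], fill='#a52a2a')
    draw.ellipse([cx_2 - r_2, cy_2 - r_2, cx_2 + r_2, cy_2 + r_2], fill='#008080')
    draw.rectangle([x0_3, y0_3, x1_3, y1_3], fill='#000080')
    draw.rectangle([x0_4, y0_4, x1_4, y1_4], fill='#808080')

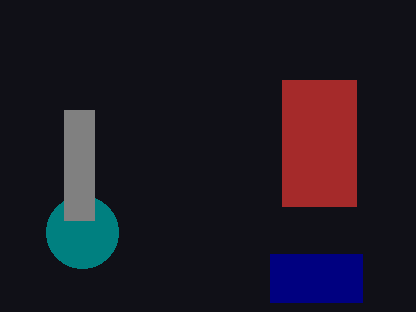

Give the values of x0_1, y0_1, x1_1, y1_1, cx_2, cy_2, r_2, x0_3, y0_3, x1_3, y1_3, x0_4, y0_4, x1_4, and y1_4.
x0_1 = 282
y0_1 = 80
x1_1 = 356
y1_1 = 206
cx_2 = 82
cy_2 = 232
r_2 = 36
x0_3 = 270
y0_3 = 254
x1_3 = 362
y1_3 = 302
x0_4 = 64
y0_4 = 110
x1_4 = 94
y1_4 = 220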